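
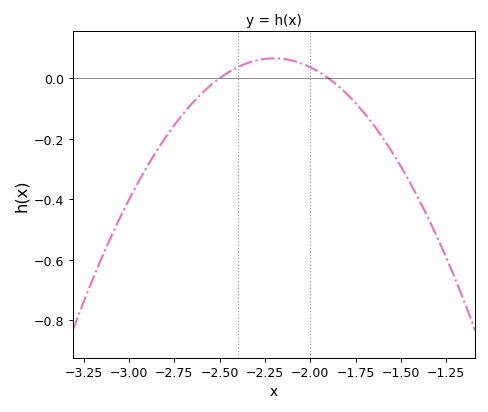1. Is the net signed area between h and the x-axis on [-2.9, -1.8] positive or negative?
negative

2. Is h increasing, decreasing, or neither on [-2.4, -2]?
neither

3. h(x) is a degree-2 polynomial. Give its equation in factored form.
y = -0.73(x + 2.5)(x + 1.9)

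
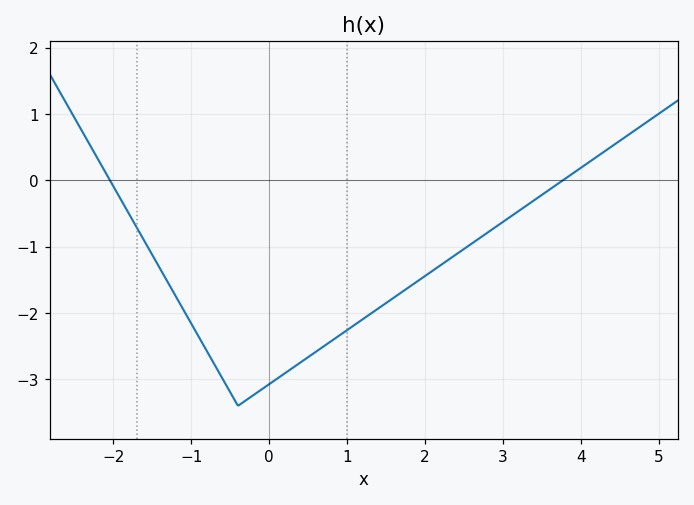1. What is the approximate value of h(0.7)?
-2.5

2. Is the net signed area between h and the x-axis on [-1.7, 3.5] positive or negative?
negative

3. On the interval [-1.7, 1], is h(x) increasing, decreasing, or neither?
neither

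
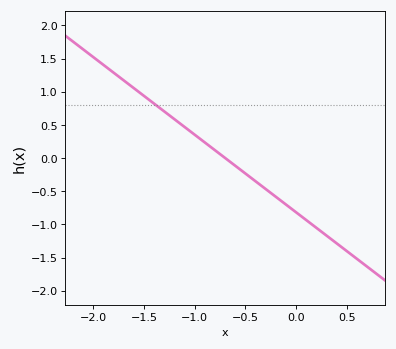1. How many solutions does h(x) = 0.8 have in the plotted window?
1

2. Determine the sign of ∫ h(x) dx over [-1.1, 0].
negative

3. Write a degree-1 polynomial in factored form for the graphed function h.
y = -1.17(x + 0.7)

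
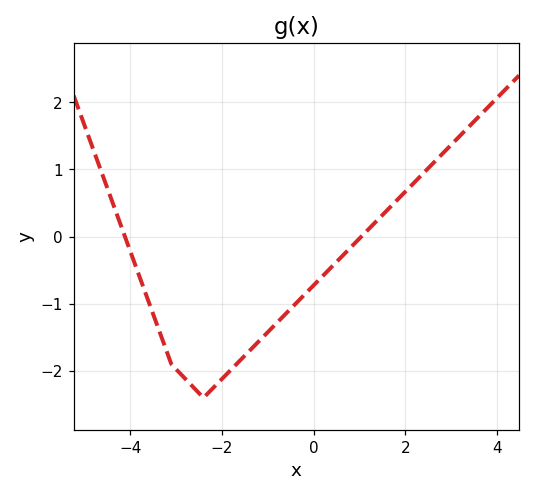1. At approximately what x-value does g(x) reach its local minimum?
-2.4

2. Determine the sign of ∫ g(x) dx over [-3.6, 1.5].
negative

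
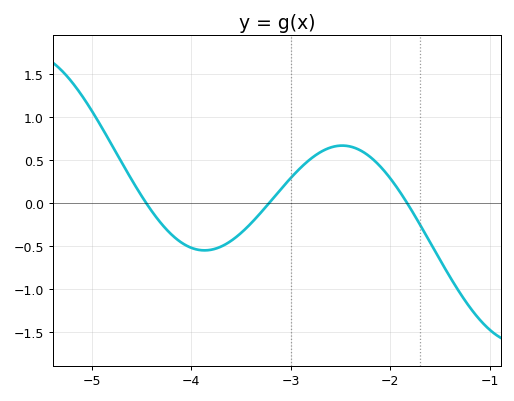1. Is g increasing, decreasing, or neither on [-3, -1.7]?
neither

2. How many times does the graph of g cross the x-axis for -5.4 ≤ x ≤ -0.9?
3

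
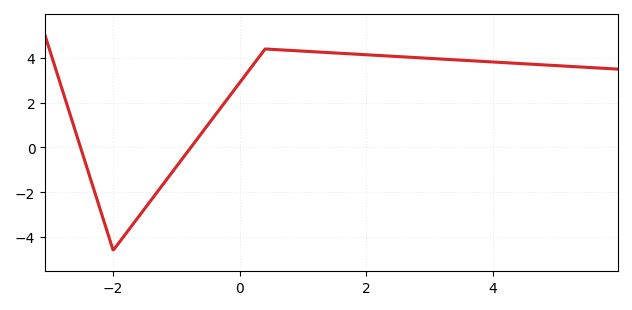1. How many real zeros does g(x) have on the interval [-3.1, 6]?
2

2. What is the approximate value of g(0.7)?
4.4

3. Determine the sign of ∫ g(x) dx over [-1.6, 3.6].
positive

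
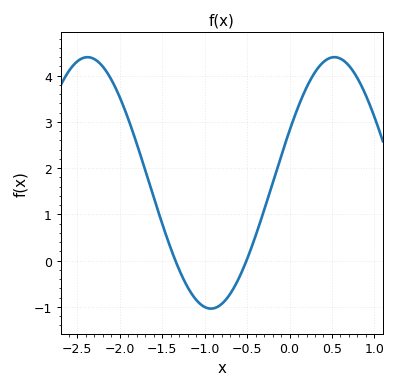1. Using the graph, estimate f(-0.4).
0.534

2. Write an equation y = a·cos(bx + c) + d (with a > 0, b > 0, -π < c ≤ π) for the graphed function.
y = 2.72cos(2.16x - 1.14) + 1.68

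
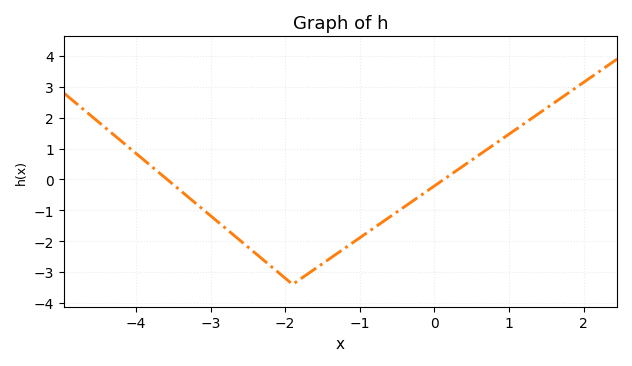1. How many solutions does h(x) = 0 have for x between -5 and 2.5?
2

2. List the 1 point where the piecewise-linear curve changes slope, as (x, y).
(-1.9, -3.4)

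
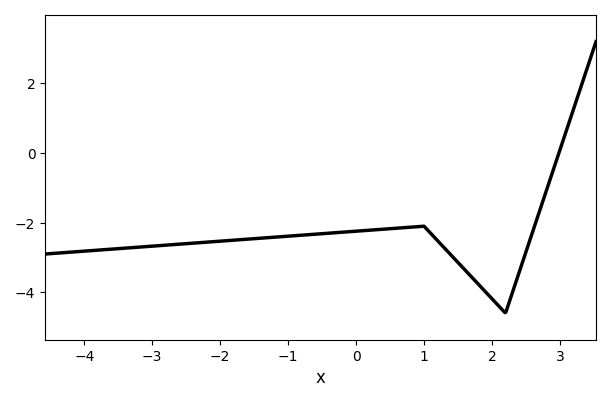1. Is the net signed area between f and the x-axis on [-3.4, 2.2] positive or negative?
negative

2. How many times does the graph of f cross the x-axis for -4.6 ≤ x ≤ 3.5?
1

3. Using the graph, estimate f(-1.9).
-2.6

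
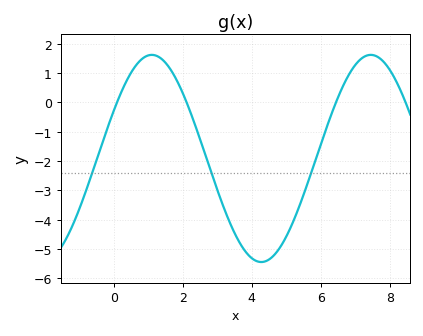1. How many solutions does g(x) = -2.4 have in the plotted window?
3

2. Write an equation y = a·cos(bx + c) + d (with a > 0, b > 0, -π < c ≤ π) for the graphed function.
y = 3.53cos(0.99x - 1.09) - 1.91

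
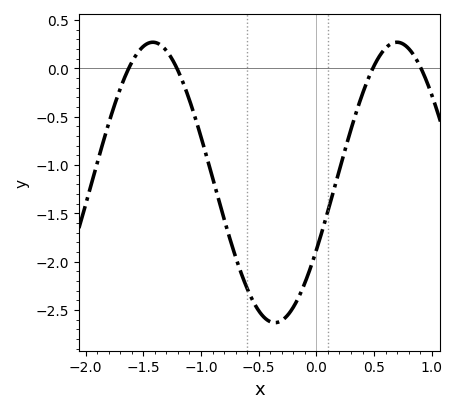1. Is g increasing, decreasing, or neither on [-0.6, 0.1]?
neither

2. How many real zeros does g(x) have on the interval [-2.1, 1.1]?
4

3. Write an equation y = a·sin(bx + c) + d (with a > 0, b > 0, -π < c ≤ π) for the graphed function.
y = 1.45sin(3x - 0.5) - 1.18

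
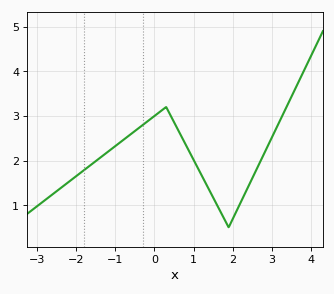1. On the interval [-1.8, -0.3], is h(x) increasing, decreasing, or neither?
increasing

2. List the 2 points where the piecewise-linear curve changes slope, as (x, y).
(0.3, 3.2); (1.9, 0.5)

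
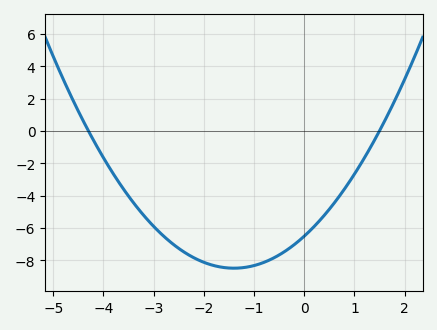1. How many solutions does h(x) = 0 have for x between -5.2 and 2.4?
2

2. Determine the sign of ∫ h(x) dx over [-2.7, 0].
negative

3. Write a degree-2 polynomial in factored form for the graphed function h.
y = 1.01(x + 4.3)(x - 1.5)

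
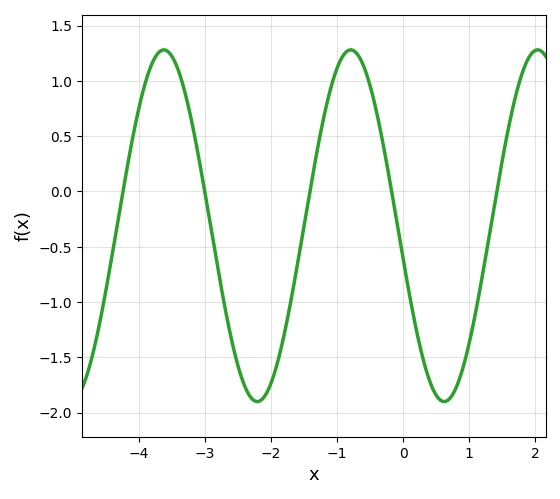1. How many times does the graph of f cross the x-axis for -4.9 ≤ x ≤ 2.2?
5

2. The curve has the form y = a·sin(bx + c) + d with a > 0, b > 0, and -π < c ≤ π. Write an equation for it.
y = 1.59sin(2.22x - 2.95) - 0.31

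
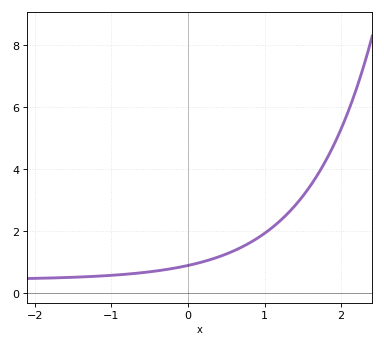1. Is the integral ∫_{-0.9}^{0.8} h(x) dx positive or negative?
positive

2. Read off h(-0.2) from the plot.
0.803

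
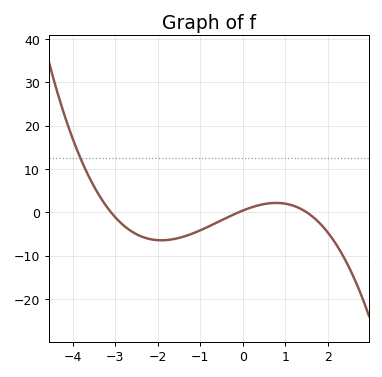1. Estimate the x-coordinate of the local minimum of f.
-1.91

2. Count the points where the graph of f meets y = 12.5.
1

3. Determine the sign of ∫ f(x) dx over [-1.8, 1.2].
negative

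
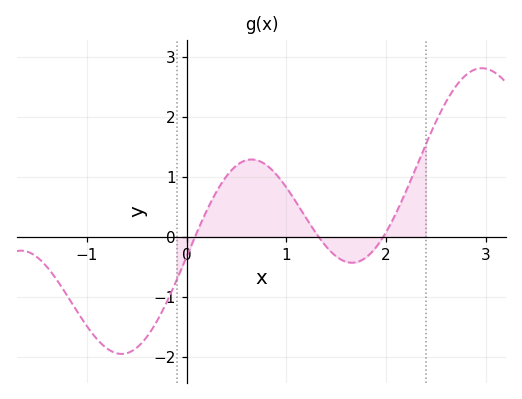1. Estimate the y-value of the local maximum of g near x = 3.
2.8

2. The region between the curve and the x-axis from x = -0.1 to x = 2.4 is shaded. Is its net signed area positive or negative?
positive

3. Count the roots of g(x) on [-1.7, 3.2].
3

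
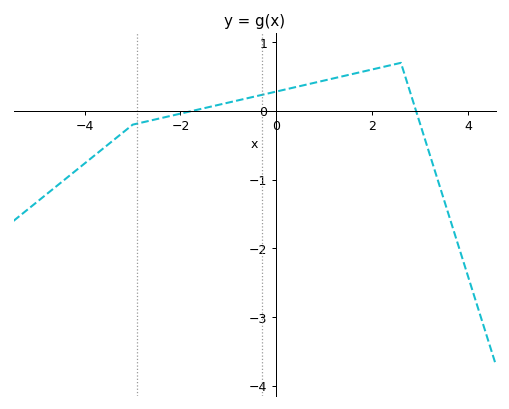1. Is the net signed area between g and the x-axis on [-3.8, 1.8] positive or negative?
positive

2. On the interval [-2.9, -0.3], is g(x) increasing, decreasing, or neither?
increasing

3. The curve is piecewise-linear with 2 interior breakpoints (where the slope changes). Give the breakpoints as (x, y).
(-3, -0.2); (2.6, 0.7)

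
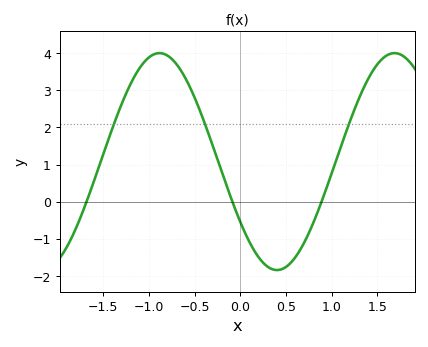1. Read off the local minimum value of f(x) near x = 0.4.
-1.84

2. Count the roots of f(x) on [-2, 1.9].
3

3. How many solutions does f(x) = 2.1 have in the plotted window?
3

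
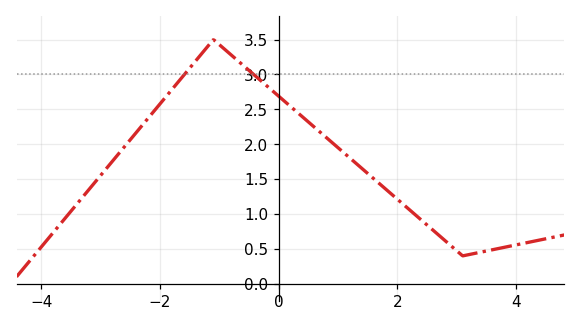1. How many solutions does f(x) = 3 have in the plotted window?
2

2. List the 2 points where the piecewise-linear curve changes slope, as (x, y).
(-1.1, 3.5); (3.1, 0.4)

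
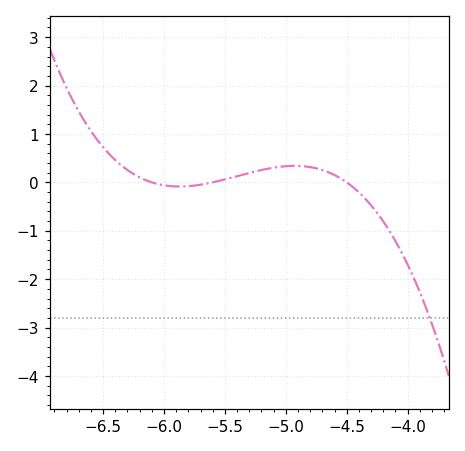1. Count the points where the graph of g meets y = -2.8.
1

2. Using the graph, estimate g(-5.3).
0.2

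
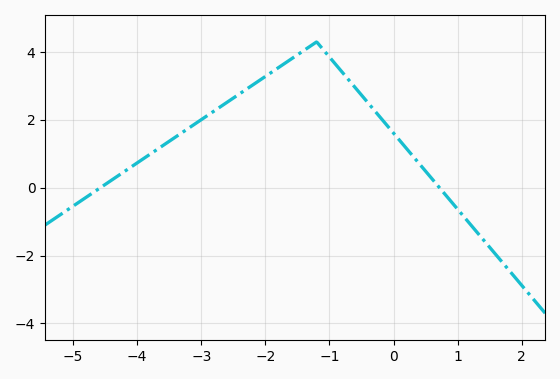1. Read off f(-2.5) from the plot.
2.64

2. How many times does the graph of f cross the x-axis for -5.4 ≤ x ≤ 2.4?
2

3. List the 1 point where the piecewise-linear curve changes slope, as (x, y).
(-1.2, 4.3)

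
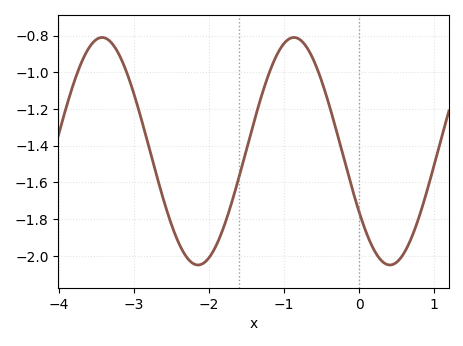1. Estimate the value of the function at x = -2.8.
-1.4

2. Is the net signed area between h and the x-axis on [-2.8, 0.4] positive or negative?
negative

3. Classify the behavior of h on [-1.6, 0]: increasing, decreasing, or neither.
neither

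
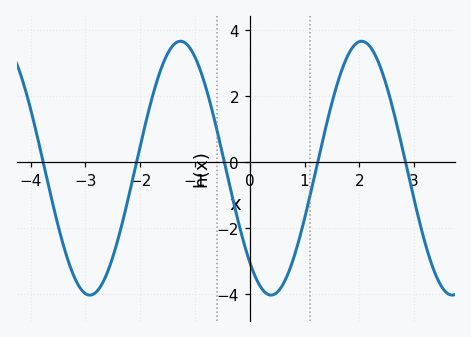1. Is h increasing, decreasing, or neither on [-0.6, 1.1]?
neither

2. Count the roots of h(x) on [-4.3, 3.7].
5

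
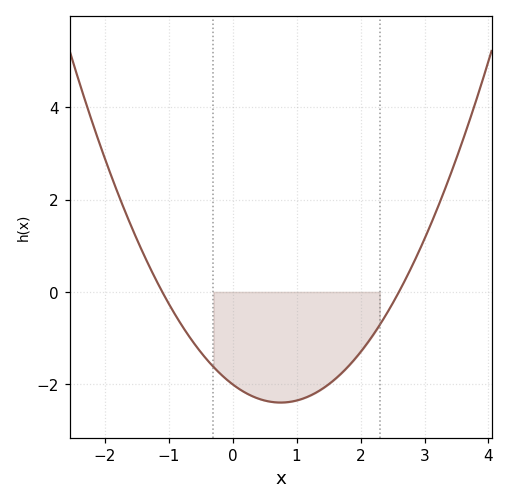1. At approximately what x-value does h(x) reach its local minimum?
0.8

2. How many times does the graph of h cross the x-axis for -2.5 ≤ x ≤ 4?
2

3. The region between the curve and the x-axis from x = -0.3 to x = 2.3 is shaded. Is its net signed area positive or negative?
negative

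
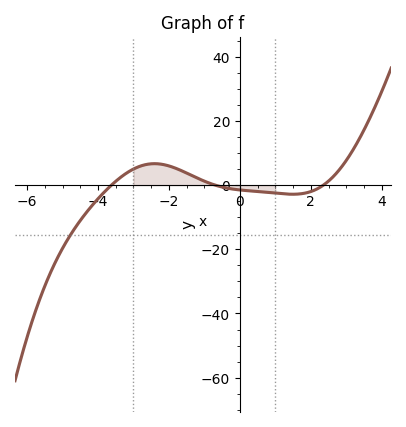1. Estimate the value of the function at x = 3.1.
9.39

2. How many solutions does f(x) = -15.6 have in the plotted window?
1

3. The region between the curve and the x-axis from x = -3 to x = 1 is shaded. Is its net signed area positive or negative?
positive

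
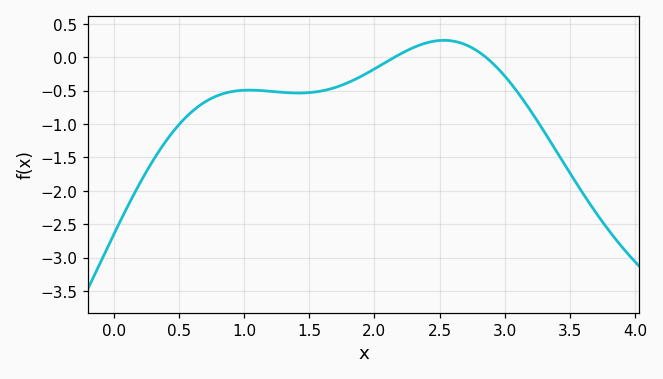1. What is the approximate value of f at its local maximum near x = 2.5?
0.252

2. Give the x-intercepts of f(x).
2.16, 2.85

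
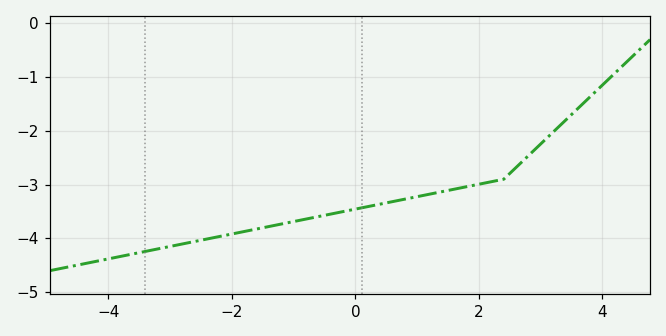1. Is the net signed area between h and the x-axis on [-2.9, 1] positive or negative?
negative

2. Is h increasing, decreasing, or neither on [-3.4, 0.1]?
increasing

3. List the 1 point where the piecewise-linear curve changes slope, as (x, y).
(2.4, -2.9)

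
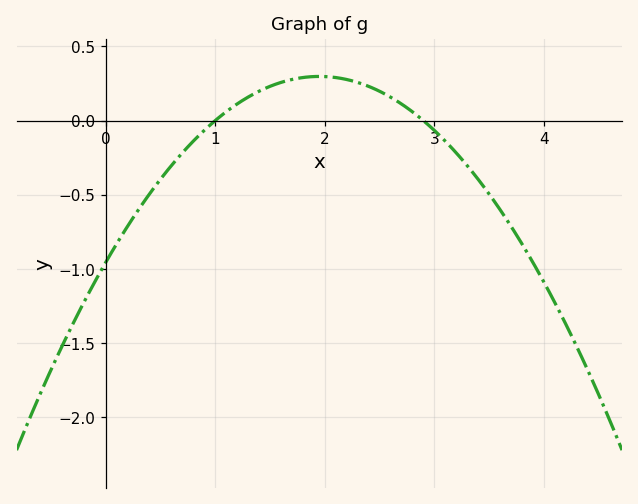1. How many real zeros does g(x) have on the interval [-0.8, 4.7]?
2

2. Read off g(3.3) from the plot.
-0.3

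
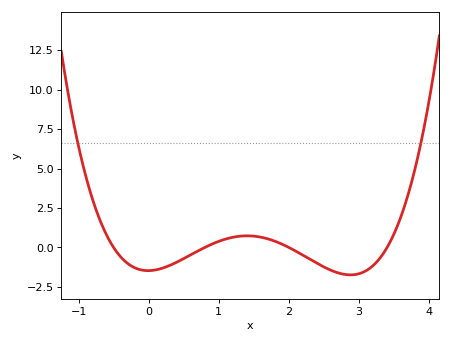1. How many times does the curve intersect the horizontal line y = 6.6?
2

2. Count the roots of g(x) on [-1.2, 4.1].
4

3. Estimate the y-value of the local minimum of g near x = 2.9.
-1.8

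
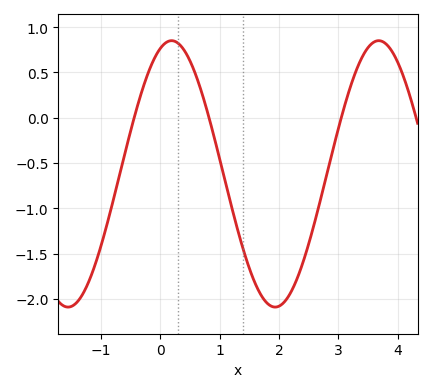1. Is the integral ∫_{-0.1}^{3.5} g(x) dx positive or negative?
negative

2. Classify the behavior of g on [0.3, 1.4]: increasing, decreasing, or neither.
decreasing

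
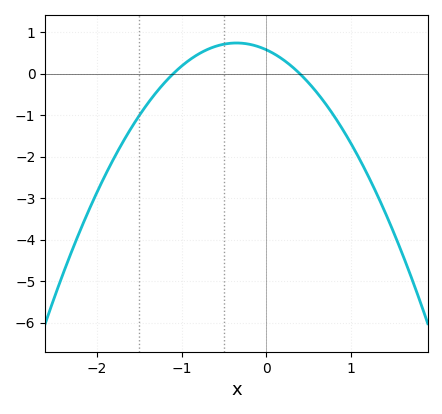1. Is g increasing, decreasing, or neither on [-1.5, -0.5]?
increasing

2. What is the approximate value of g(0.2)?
0.343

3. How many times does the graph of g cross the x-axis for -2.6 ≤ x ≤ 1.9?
2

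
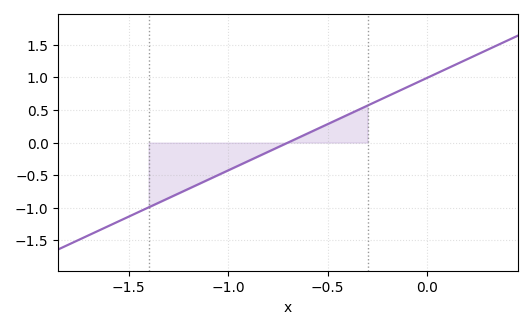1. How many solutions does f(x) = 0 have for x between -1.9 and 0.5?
1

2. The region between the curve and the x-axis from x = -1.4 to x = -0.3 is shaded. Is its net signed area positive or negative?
negative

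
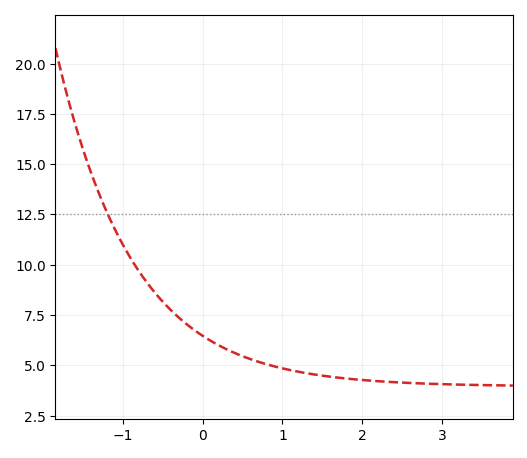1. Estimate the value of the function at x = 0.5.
5.4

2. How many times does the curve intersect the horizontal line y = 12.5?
1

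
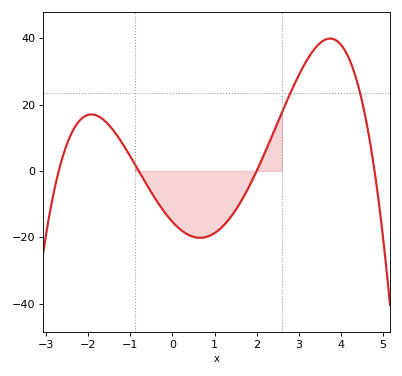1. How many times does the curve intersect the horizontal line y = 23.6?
2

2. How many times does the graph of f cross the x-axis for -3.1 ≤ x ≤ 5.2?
4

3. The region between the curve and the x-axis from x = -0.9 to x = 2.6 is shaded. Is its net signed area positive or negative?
negative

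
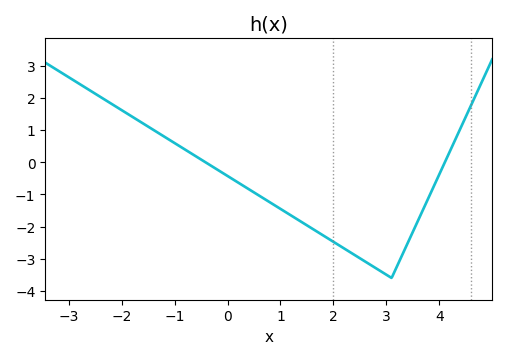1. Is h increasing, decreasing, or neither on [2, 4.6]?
neither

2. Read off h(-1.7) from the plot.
1.3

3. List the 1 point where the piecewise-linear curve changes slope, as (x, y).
(3.1, -3.6)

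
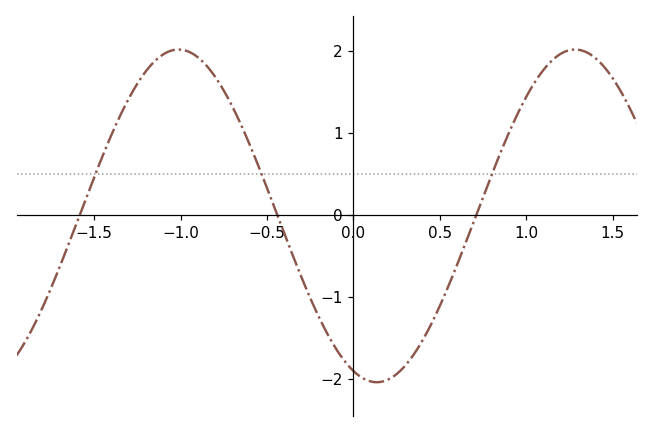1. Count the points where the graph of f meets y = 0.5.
3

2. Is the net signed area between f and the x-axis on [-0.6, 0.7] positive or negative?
negative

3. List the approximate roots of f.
-1.58, -0.44, 0.71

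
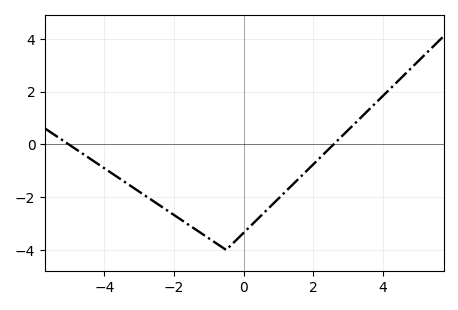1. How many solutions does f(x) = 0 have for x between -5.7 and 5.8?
2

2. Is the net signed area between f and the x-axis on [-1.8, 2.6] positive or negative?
negative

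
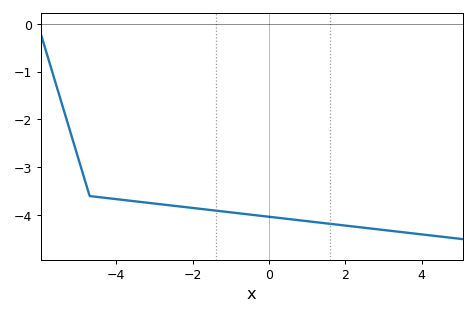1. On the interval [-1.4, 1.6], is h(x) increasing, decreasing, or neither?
decreasing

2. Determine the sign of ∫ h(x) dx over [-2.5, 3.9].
negative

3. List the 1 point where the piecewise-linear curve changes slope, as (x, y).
(-4.7, -3.6)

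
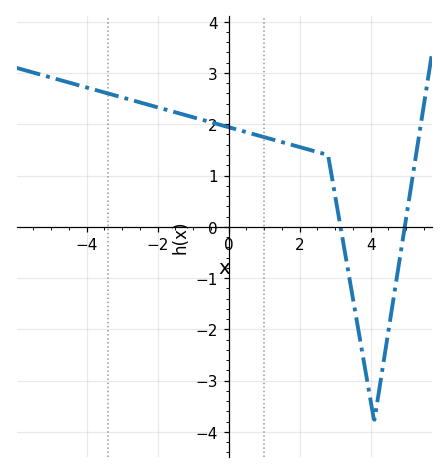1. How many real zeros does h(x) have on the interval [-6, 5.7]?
2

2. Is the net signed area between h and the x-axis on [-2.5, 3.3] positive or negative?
positive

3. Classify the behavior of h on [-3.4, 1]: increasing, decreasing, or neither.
decreasing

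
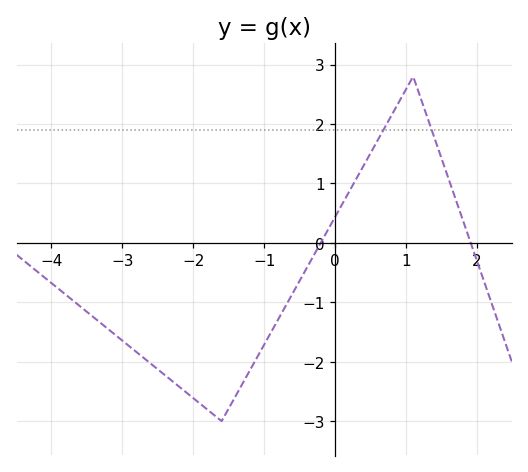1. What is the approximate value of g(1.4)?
1.76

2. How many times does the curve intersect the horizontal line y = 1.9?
2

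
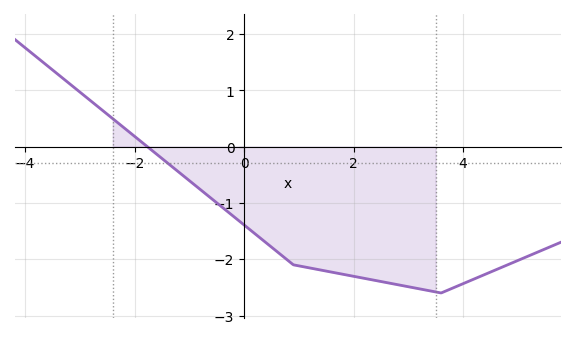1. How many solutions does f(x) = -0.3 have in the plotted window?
1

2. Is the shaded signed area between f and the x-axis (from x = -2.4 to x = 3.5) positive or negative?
negative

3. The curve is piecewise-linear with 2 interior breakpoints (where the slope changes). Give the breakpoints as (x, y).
(0.9, -2.1); (3.6, -2.6)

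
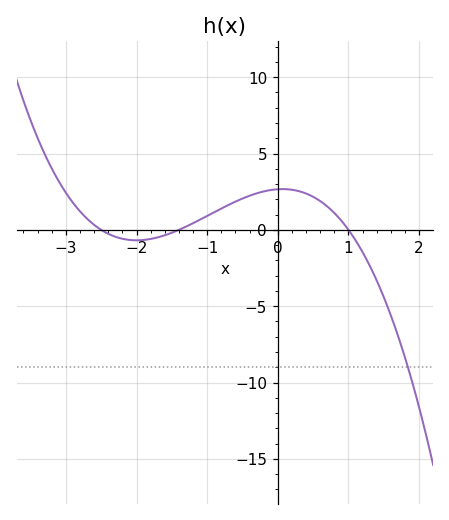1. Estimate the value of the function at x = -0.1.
2.61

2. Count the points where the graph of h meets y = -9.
1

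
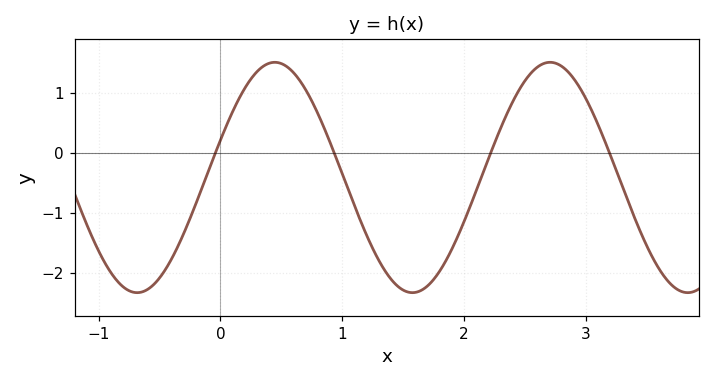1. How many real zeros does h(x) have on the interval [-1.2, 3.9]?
4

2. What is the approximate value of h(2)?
-1.15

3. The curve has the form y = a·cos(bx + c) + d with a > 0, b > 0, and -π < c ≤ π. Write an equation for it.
y = 1.92cos(2.78x - 1.24) - 0.41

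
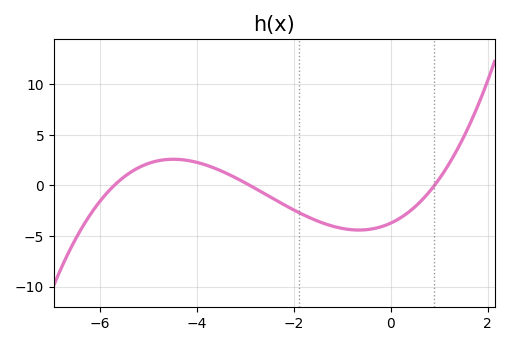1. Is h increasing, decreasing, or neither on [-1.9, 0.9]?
neither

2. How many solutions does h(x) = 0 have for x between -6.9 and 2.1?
3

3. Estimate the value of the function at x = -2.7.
-0.5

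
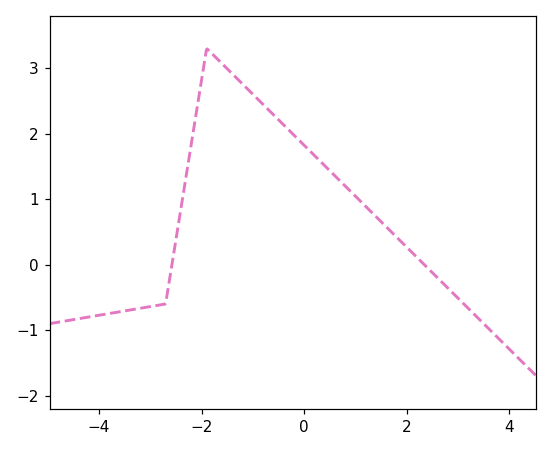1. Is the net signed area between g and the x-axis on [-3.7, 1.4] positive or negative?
positive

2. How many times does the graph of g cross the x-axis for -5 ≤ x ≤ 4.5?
2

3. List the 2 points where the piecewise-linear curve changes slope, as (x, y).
(-2.7, -0.6); (-1.9, 3.3)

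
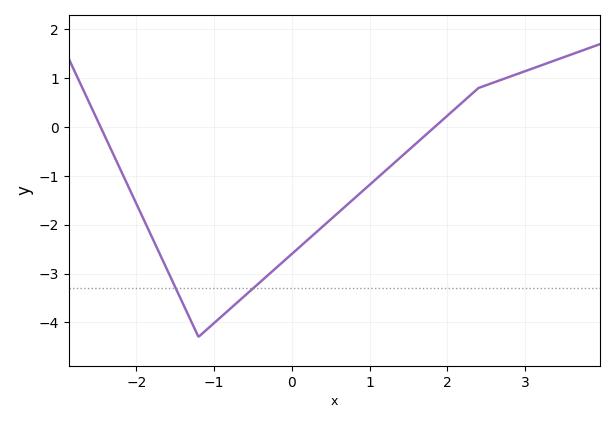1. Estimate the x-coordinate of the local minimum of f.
-1.2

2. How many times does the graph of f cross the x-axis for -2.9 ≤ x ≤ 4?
2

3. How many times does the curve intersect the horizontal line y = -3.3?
2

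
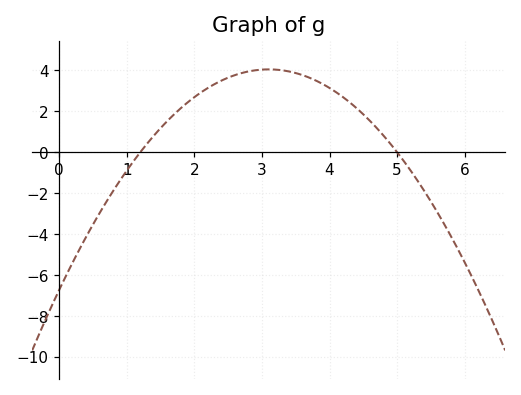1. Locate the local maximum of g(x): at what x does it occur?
3.1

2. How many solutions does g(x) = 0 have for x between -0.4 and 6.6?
2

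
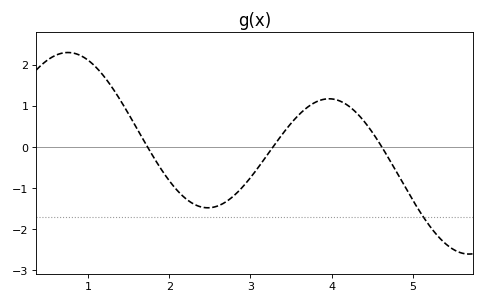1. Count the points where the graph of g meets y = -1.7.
1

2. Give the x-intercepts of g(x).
1.7, 3.3, 4.6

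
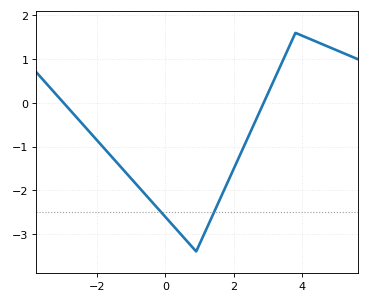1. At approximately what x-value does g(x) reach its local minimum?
0.8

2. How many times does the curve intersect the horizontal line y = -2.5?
2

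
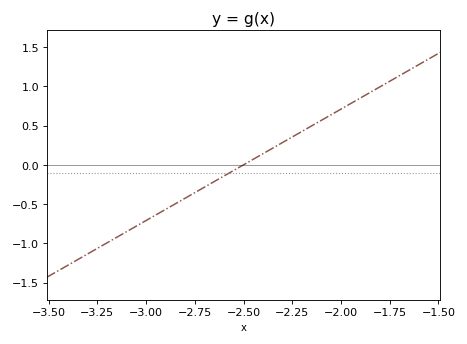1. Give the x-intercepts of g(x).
-2.5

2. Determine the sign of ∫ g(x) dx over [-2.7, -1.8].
positive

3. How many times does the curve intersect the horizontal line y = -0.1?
1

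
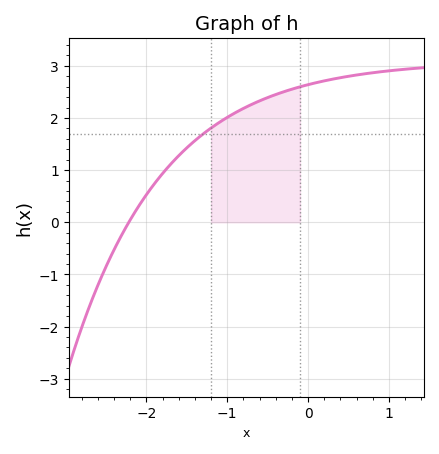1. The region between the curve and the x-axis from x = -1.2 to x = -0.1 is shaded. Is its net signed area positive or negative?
positive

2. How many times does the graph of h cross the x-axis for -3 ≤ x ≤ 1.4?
1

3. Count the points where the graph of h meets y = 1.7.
1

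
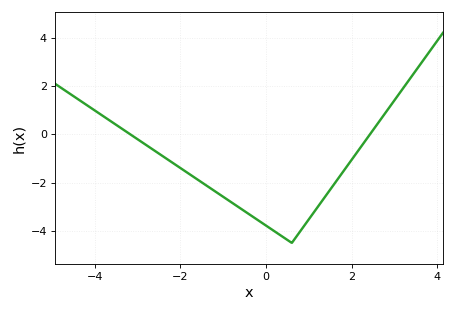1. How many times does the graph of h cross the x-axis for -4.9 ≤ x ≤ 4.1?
2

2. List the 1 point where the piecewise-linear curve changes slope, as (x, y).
(0.6, -4.5)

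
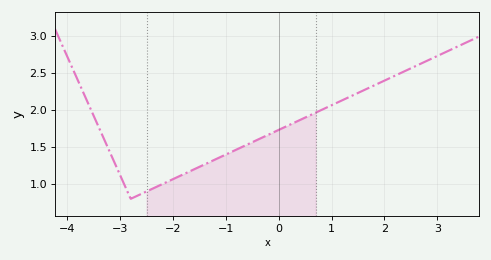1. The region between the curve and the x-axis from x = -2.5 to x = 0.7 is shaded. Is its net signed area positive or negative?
positive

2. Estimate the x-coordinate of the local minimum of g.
-2.8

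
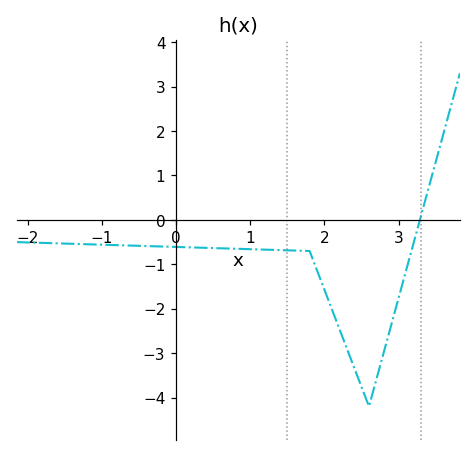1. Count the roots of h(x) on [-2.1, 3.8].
1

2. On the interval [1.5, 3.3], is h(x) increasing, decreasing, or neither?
neither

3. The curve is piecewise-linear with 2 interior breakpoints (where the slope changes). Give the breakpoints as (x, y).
(1.8, -0.7); (2.6, -4.2)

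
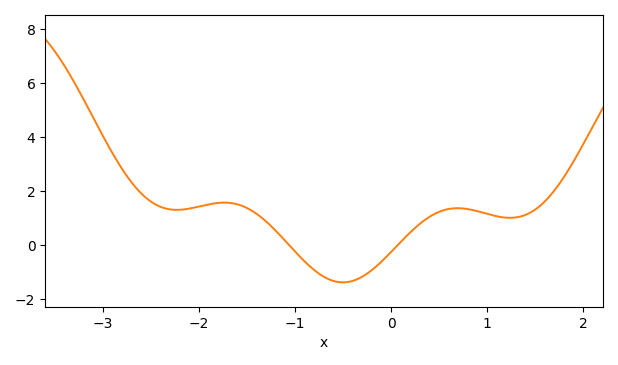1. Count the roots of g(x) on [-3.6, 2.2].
2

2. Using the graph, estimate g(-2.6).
1.9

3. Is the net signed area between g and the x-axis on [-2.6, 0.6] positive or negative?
positive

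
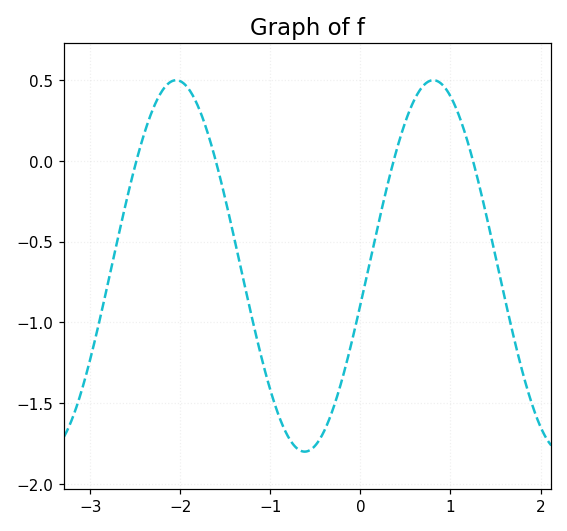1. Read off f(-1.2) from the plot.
-1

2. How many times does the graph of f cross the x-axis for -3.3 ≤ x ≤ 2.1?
4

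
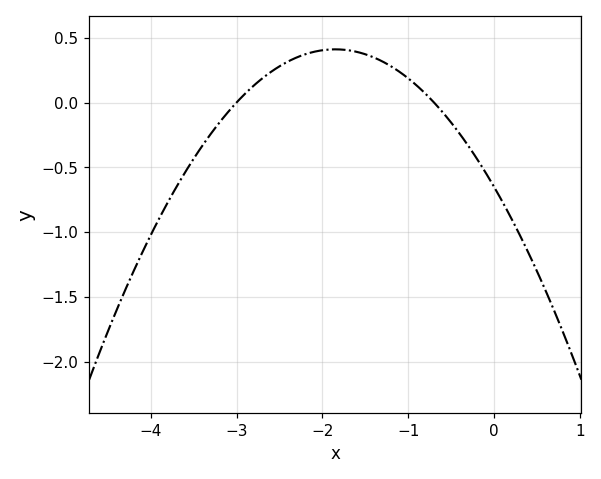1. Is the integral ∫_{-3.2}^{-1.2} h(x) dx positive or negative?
positive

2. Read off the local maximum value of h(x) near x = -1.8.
0.41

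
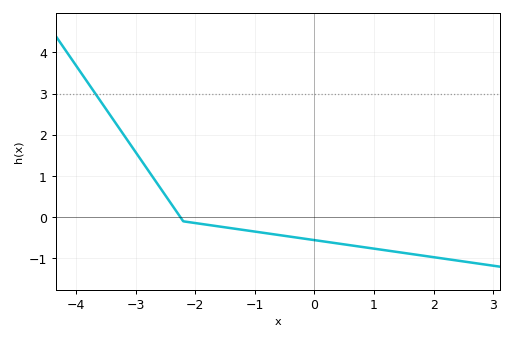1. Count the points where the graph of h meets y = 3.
1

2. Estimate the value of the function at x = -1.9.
-0.2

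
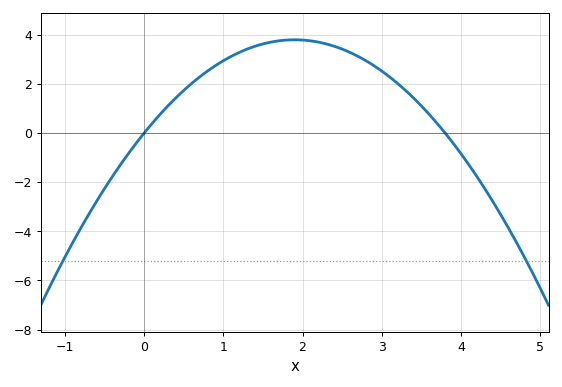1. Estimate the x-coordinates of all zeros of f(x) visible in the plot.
0, 3.8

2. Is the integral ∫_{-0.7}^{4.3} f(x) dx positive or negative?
positive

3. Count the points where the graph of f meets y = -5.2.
2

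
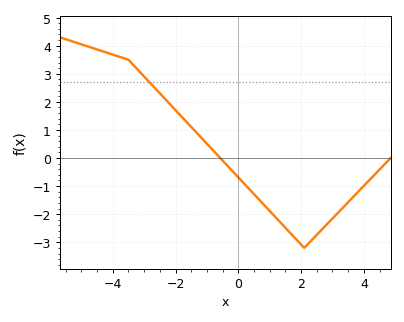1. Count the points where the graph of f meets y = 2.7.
1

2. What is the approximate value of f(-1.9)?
1.6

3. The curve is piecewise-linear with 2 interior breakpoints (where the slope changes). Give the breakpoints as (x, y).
(-3.5, 3.5); (2.1, -3.2)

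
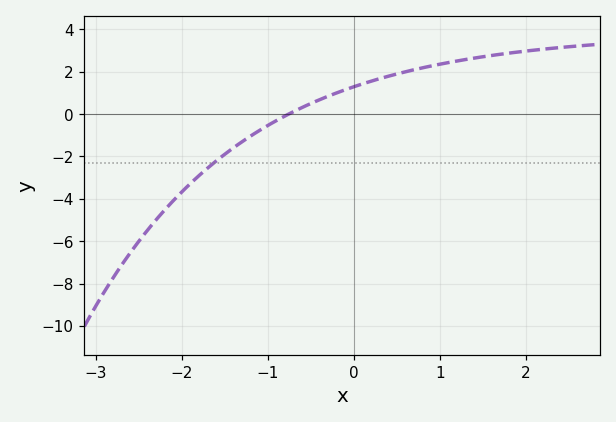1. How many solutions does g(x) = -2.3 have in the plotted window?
1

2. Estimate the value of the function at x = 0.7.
2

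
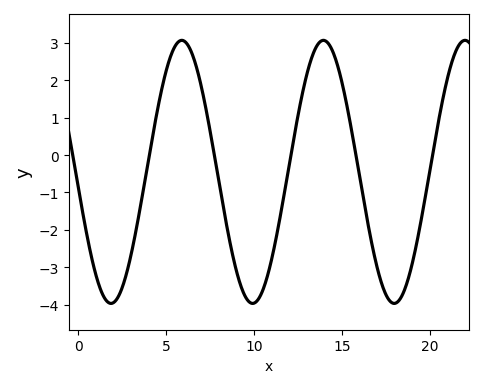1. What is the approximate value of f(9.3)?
-3.57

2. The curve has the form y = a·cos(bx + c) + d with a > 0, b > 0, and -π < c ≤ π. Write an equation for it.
y = 3.52cos(0.78x + 1.69) - 0.45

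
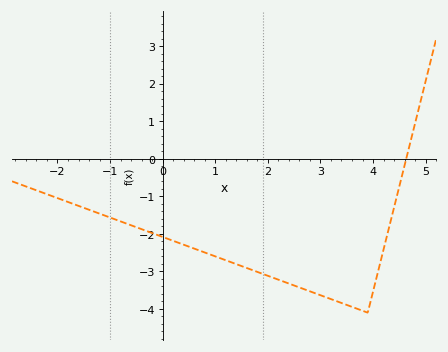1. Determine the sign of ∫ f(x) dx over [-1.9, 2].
negative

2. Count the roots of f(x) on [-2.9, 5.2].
1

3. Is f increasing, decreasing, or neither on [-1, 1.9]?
decreasing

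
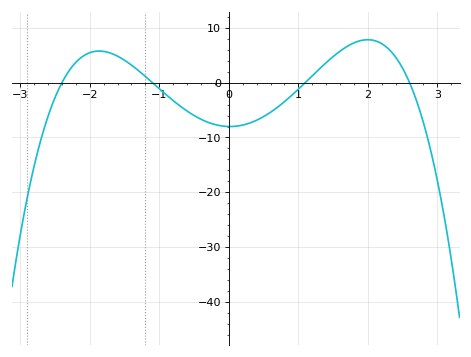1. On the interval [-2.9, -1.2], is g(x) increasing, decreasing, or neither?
neither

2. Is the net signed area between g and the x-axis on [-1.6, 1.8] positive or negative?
negative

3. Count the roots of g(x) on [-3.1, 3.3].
4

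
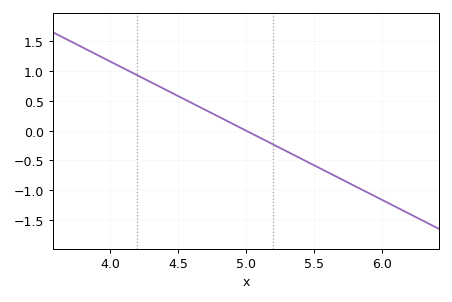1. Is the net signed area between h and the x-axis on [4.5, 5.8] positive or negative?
negative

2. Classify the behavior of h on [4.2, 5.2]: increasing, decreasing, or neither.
decreasing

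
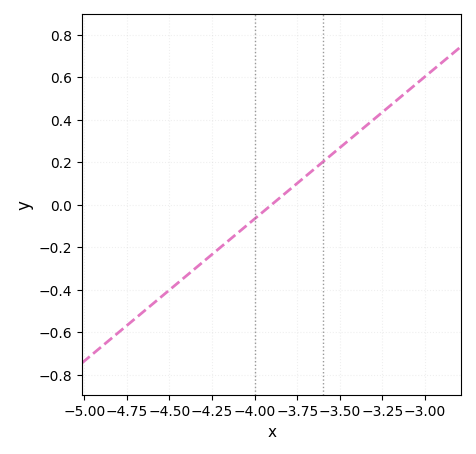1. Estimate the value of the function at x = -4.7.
-0.536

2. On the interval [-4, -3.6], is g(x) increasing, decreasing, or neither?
increasing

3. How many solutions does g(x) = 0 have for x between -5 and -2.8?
1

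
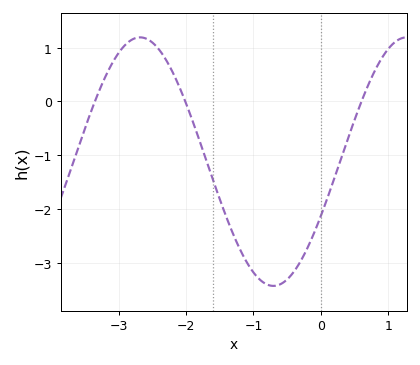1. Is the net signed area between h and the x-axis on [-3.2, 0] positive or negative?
negative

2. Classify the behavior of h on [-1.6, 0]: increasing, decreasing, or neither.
neither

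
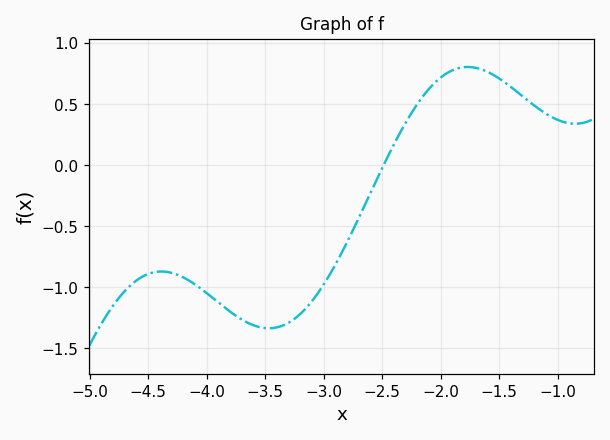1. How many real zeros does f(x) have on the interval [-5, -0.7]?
1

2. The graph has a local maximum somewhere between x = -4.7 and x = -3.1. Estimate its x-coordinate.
-4.39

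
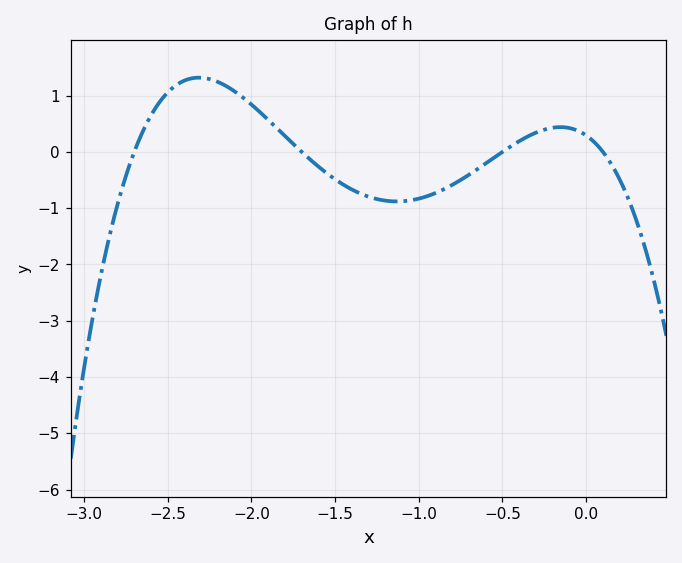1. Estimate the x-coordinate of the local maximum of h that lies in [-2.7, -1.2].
-2.3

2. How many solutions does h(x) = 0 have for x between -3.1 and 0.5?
4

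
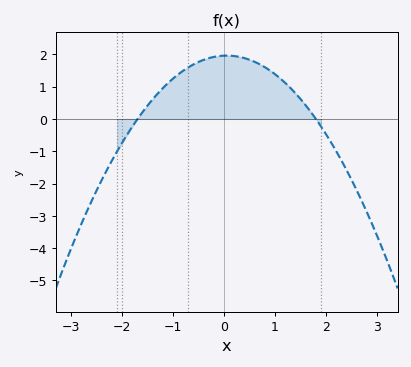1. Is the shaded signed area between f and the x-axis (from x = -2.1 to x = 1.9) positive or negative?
positive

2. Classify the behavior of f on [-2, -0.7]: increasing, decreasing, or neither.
increasing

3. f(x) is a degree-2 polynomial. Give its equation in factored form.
y = -0.64(x + 1.7)(x - 1.8)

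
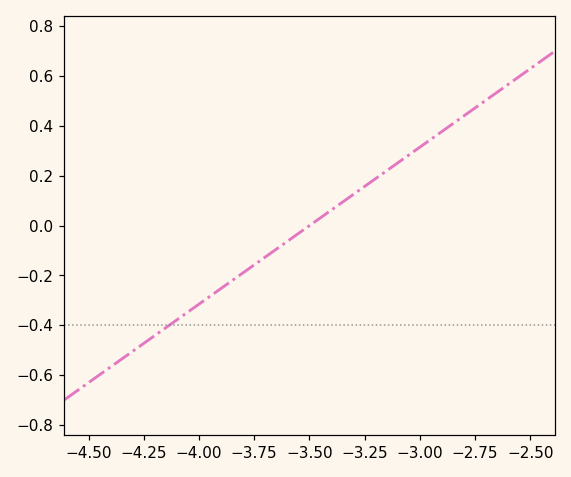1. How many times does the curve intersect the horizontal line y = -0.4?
1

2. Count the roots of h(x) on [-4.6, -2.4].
1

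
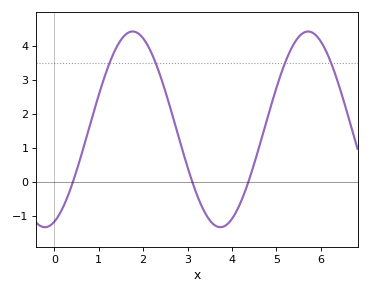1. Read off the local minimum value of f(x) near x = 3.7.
-1.32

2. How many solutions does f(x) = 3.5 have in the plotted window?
4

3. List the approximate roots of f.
0.415, 3.11, 4.37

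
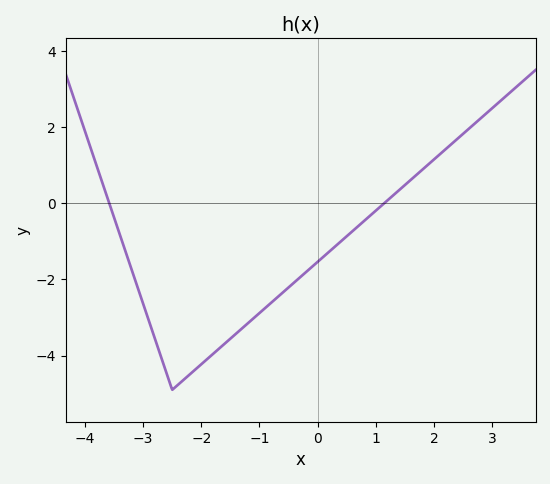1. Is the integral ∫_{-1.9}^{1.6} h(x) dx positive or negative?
negative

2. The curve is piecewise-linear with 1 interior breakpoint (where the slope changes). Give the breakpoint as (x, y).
(-2.5, -4.9)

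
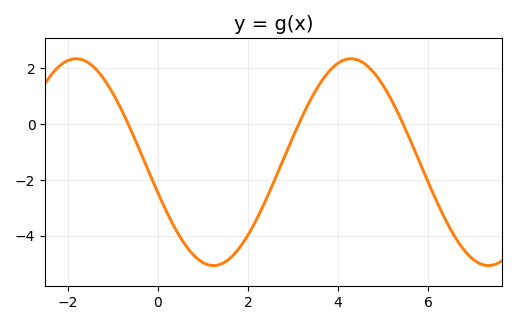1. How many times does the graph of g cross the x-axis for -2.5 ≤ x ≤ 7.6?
3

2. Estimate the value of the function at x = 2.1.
-3.7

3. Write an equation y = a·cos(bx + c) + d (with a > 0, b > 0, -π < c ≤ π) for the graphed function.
y = 3.7cos(1x + 1.9) - 1.37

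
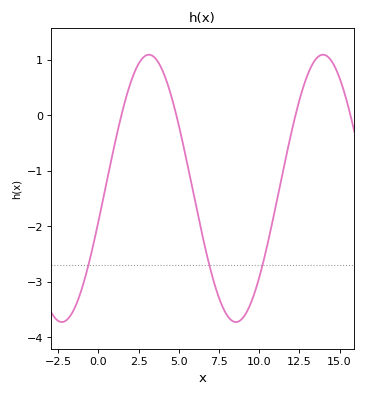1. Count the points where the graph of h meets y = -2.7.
3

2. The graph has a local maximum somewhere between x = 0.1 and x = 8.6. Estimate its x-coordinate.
3.14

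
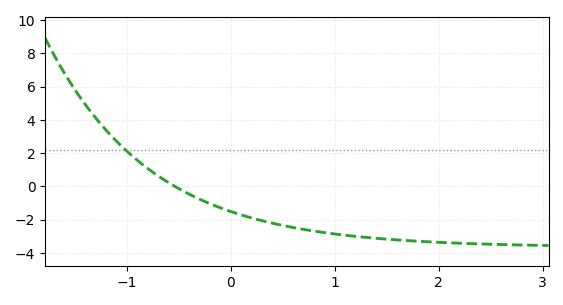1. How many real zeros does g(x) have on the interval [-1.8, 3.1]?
1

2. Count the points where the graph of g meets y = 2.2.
1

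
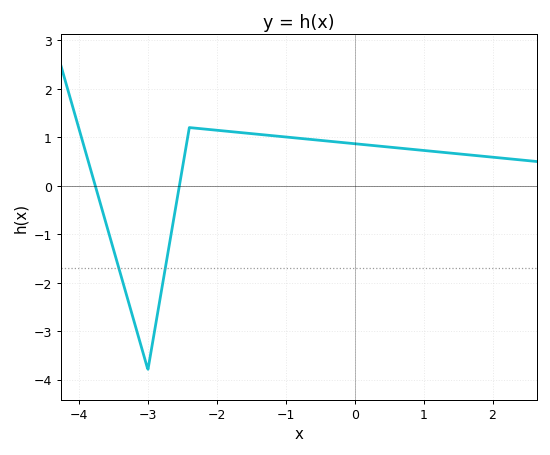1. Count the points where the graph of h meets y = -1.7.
2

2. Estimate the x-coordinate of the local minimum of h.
-3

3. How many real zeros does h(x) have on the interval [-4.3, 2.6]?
2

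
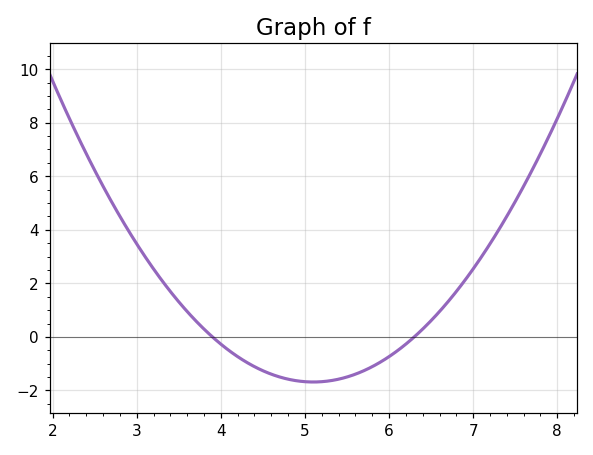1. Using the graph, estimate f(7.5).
5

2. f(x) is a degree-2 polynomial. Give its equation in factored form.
y = 1.17(x - 3.9)(x - 6.3)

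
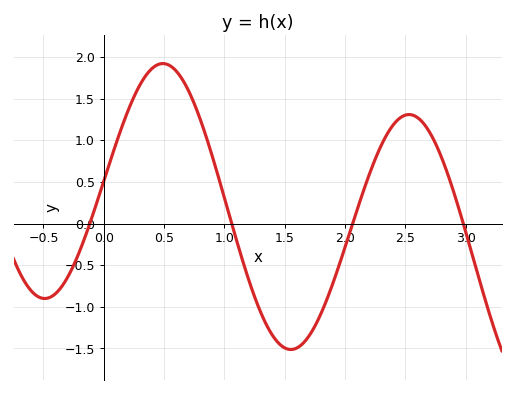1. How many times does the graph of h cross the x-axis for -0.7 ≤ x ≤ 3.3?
4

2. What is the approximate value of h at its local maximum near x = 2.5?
1.31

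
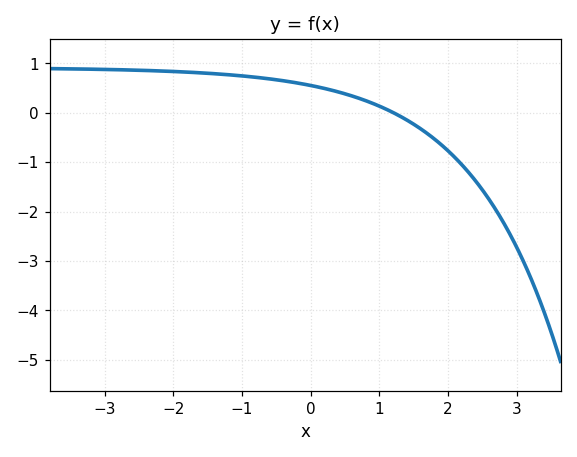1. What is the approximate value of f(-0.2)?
0.6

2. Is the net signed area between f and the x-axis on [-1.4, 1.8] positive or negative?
positive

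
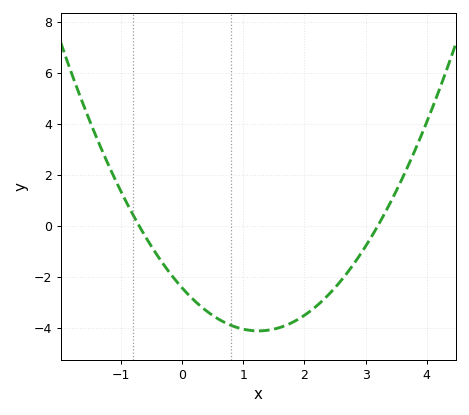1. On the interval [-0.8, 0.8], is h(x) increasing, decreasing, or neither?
decreasing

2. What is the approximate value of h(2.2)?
-3.2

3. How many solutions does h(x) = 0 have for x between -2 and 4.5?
2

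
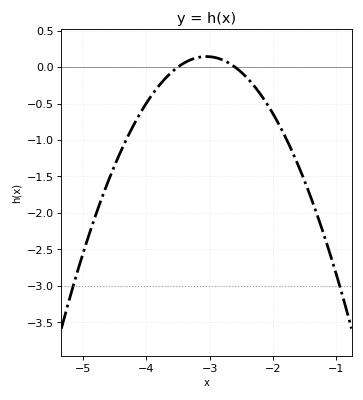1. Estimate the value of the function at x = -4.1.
-0.65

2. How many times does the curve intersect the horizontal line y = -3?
2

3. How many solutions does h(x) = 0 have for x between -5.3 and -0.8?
2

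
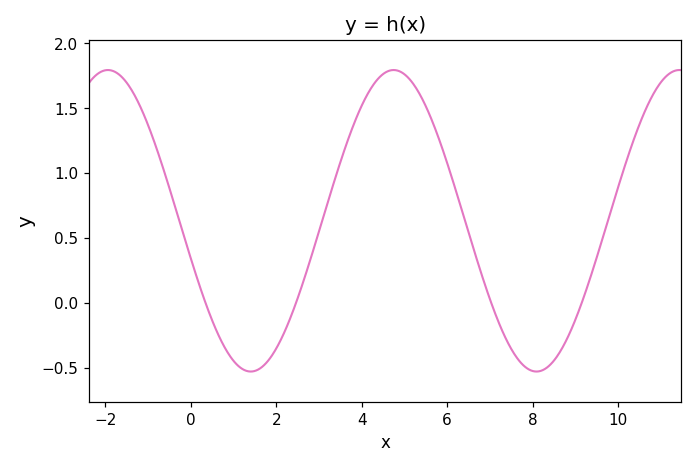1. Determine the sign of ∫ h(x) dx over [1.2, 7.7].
positive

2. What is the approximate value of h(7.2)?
-0.149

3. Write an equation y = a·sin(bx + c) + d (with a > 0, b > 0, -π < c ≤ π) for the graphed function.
y = 1.16sin(0.94x - 2.89) + 0.63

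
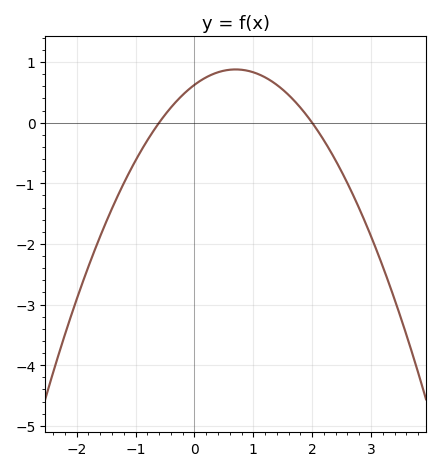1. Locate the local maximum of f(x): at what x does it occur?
0.7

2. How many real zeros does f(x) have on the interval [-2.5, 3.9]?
2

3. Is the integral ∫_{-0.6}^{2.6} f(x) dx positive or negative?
positive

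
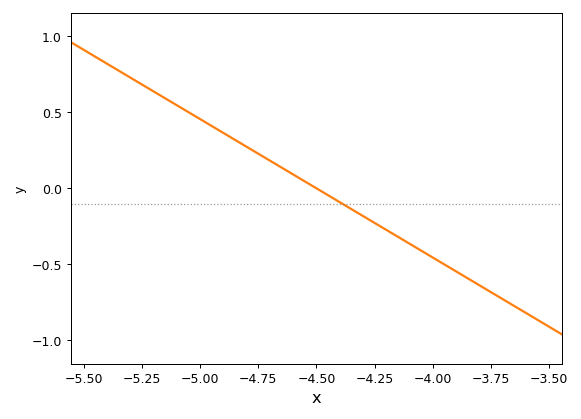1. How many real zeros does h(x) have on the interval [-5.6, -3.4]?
1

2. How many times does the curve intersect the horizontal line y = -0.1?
1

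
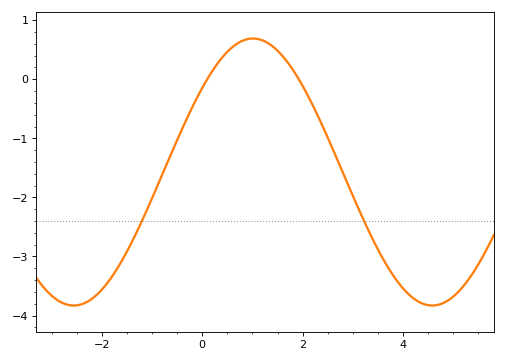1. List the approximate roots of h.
0, 2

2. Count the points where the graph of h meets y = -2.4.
2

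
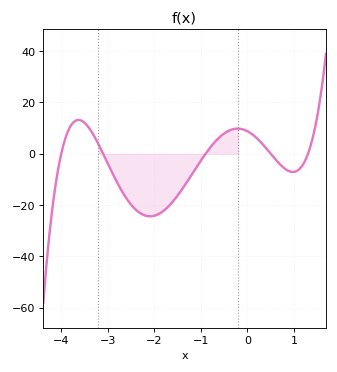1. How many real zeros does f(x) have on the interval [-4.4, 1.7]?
5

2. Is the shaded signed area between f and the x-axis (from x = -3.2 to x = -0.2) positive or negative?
negative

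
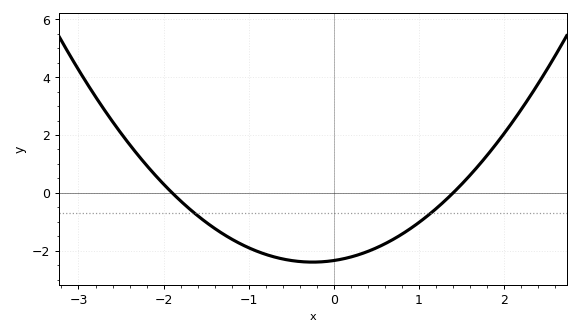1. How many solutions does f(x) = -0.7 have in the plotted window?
2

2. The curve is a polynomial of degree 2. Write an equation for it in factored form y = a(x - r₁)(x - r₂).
y = 0.88(x + 1.9)(x - 1.4)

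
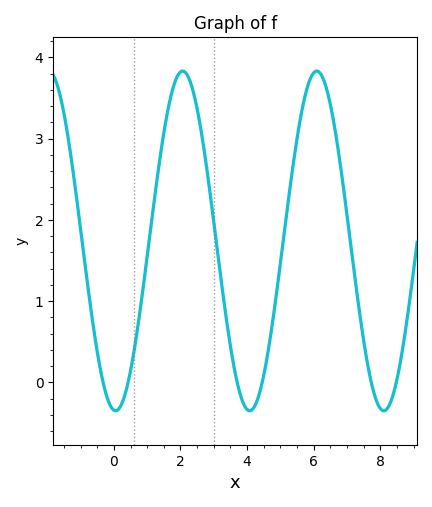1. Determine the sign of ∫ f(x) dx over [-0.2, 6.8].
positive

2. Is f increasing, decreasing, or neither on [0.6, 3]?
neither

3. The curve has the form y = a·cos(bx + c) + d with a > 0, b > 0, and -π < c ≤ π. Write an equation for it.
y = 2.09cos(1.6x + 3.1) + 1.74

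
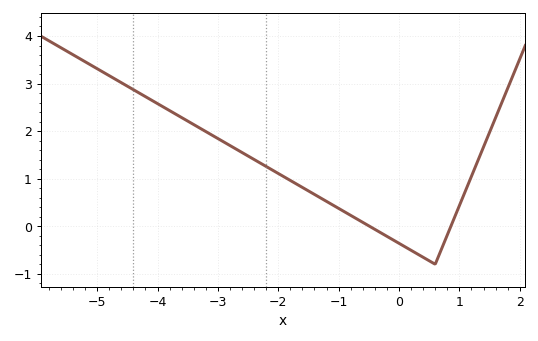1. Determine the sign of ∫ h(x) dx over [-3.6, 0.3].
positive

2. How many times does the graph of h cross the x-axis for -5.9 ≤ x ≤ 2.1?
2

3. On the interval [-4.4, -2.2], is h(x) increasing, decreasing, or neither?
decreasing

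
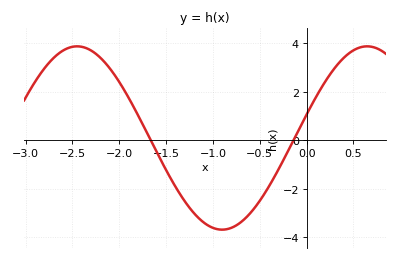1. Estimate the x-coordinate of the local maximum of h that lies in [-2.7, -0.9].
-2.4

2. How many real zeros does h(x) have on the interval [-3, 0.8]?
2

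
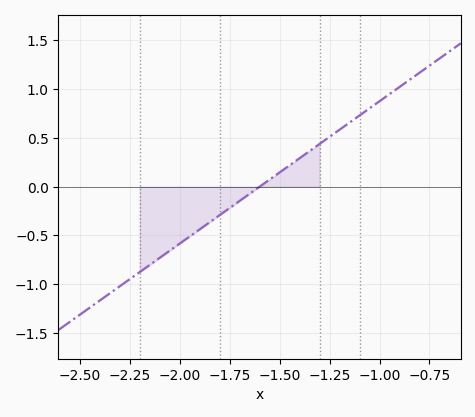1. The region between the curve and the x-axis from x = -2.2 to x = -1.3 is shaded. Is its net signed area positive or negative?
negative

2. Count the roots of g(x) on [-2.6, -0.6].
1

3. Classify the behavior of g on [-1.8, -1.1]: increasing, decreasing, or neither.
increasing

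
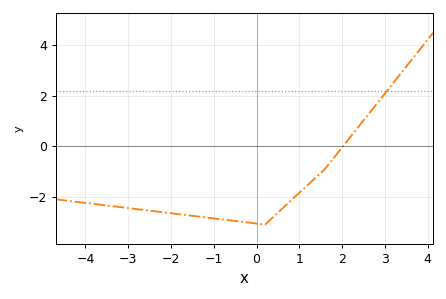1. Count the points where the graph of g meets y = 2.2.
1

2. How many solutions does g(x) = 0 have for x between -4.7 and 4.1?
1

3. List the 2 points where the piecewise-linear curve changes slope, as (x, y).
(0.2, -3.1); (1.6, -0.9)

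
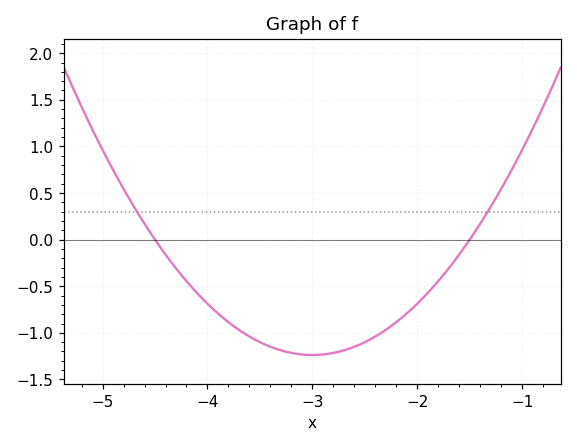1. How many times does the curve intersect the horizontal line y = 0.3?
2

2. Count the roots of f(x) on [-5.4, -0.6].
2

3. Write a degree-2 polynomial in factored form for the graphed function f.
y = 0.55(x + 4.5)(x + 1.5)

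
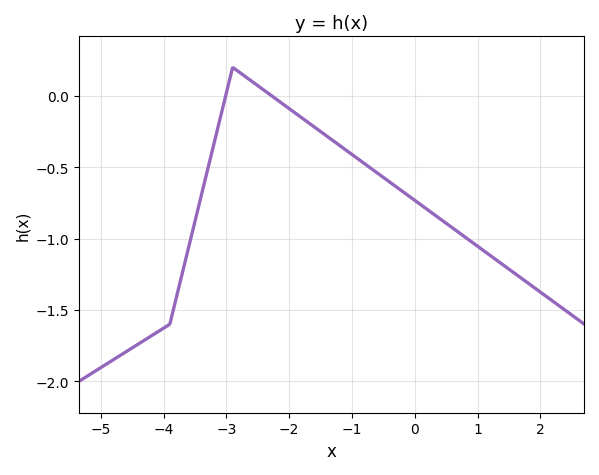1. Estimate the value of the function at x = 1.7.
-1.3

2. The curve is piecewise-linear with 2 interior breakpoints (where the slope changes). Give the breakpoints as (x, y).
(-3.9, -1.6); (-2.9, 0.2)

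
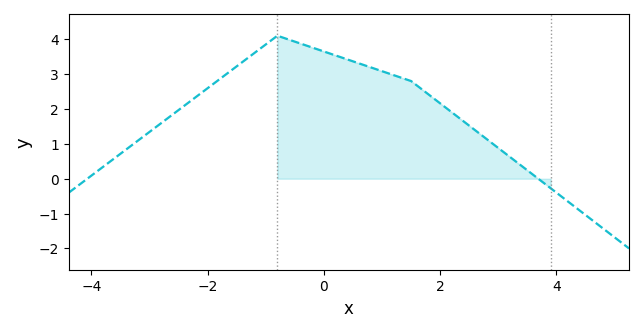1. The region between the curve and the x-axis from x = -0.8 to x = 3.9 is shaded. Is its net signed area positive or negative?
positive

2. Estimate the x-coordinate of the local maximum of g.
-0.8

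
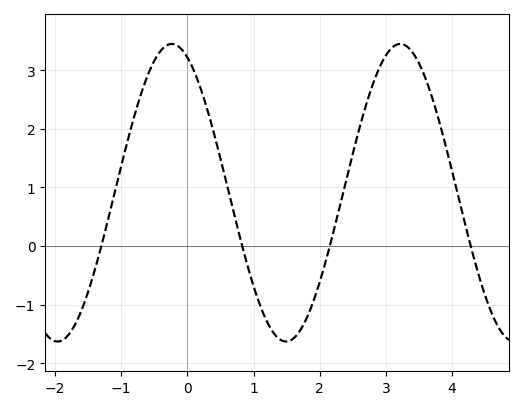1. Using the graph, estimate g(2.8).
2.8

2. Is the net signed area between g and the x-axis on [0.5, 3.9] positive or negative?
positive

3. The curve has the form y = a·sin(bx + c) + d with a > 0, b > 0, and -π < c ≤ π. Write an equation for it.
y = 2.54sin(1.8x + 2) + 0.91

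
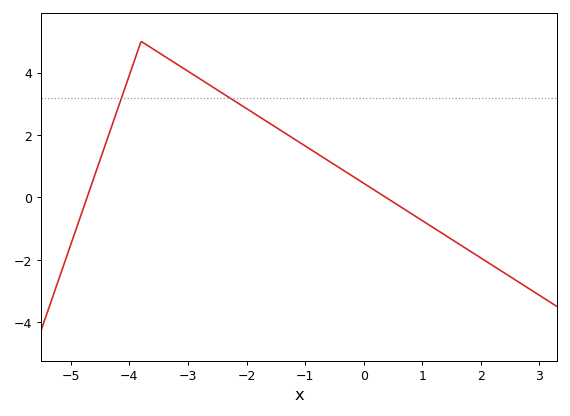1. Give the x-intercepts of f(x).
-4.72, 0.381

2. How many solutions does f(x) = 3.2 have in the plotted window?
2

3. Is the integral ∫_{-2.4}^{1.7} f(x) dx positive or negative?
positive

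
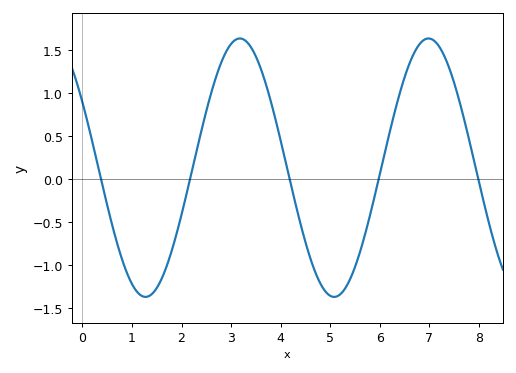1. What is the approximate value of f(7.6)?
0.922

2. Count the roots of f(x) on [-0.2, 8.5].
5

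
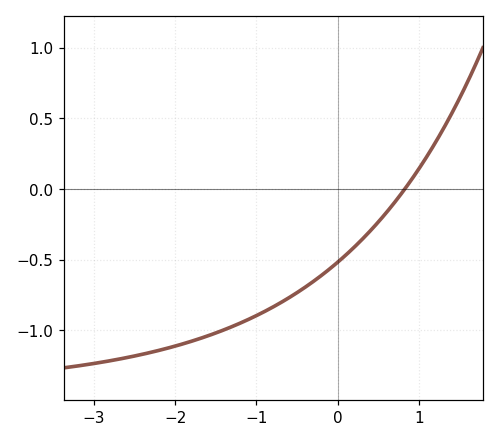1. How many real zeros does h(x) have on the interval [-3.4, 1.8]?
1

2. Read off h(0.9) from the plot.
0.05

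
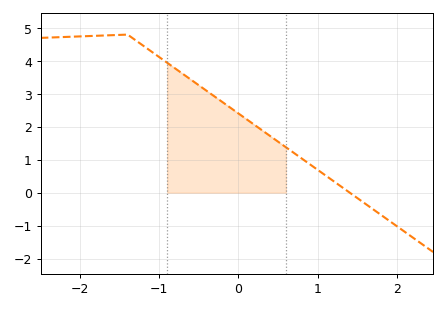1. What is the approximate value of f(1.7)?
-0.501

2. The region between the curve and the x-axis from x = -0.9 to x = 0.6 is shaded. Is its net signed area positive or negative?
positive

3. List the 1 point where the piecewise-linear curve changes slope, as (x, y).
(-1.4, 4.8)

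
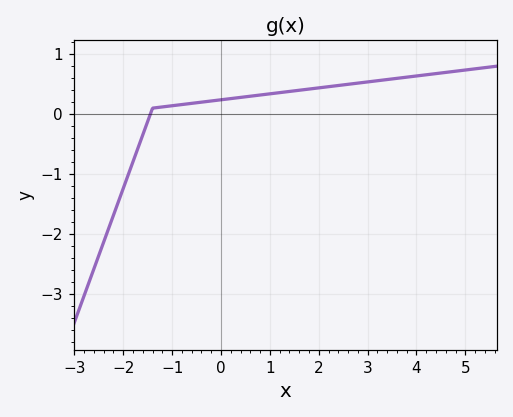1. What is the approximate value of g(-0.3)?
0.209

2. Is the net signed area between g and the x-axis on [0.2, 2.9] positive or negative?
positive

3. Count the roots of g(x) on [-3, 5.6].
1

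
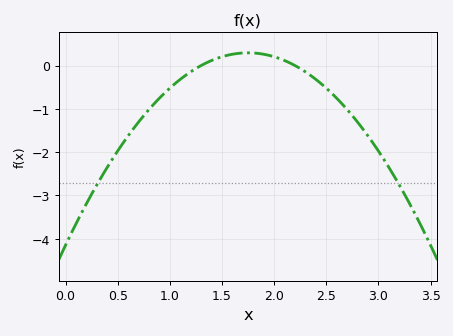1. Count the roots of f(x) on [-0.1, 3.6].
2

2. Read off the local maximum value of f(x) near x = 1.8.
0.3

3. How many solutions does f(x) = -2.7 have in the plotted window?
2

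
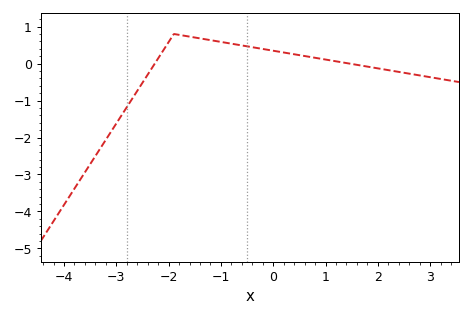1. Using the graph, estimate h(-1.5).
0.705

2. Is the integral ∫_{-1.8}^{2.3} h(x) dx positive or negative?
positive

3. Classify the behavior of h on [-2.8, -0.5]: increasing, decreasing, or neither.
neither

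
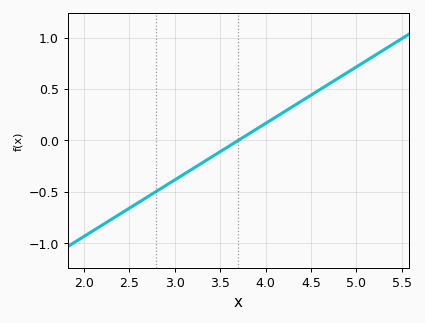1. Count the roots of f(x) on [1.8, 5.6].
1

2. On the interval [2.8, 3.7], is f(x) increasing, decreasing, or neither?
increasing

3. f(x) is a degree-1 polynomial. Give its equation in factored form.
y = 0.55(x - 3.7)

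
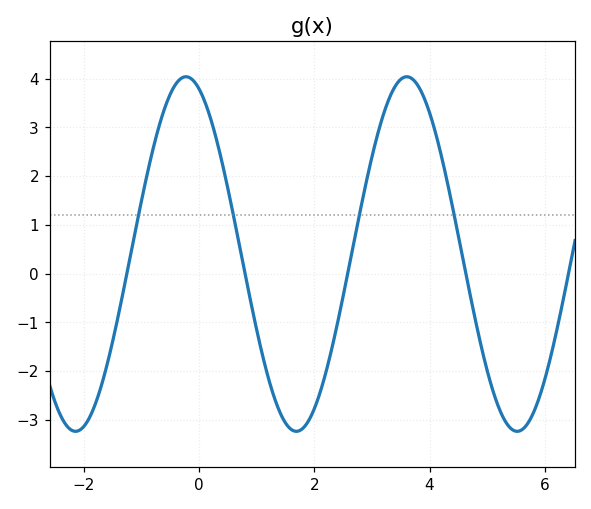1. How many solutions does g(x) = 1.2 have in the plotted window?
4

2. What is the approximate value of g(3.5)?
4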